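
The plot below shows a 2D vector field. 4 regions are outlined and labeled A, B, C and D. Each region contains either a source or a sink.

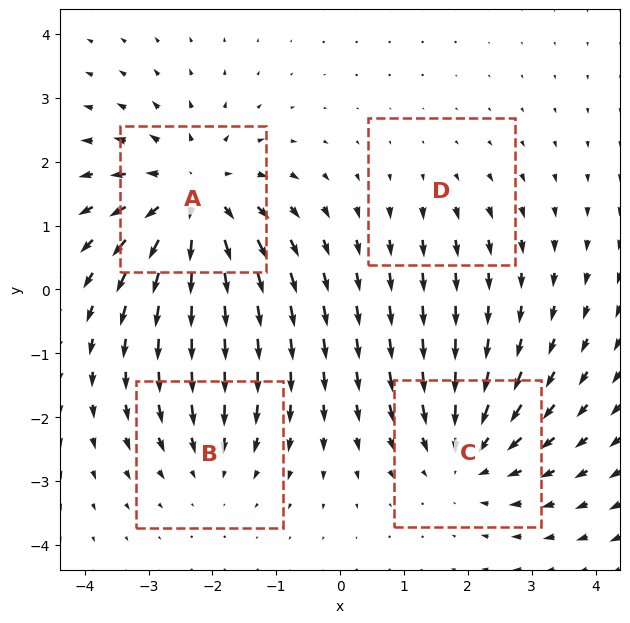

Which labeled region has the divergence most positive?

A

Divergence at each region's feature centre — A: about +6, B: about -3, C: about -5, D: about +2. Region A is most positive.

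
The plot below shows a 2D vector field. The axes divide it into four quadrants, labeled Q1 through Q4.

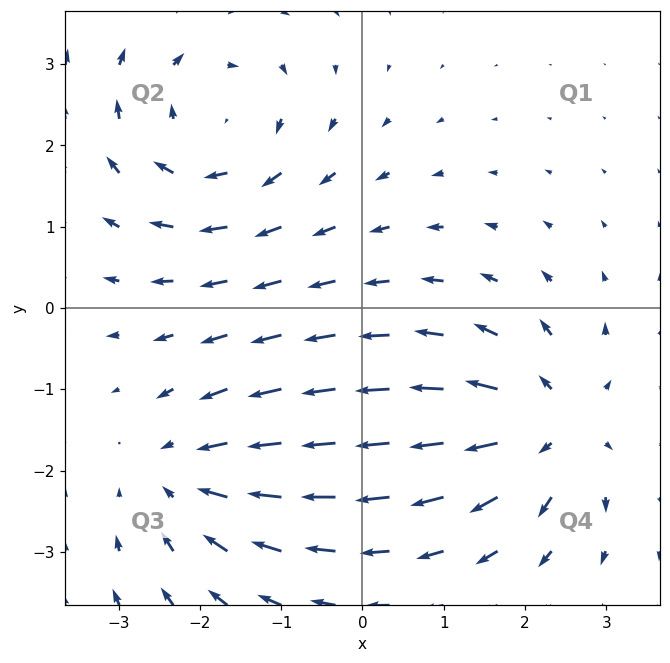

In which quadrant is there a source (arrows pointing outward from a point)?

The source sits at approximately (2.3, -1.4), which lies in quadrant Q4. The divergence there is about +5, positive as expected for a source.

Q4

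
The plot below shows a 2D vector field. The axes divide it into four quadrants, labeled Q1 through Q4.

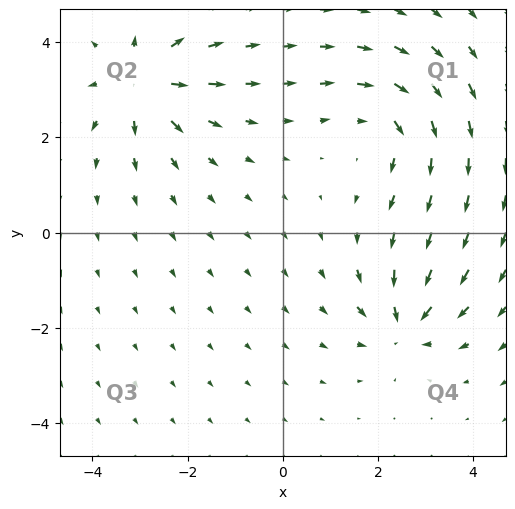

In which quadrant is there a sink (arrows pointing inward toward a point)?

Q4

The sink sits at approximately (2.6, -1.9), which lies in quadrant Q4. The divergence there is about -5, negative as expected for a sink.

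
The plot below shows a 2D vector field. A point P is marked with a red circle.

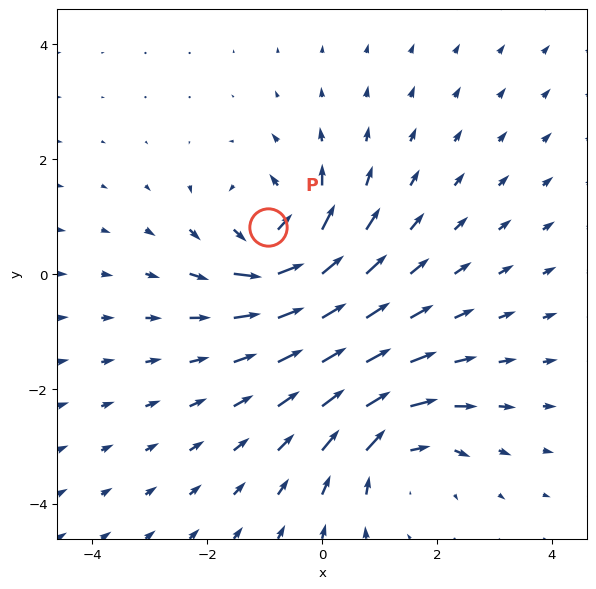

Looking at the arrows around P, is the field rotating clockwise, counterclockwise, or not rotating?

Near P at (-0.9, 0.8) the arrows circulate counterclockwise. The curl (z-component) there is about +5; positive curl means counterclockwise rotation.

counterclockwise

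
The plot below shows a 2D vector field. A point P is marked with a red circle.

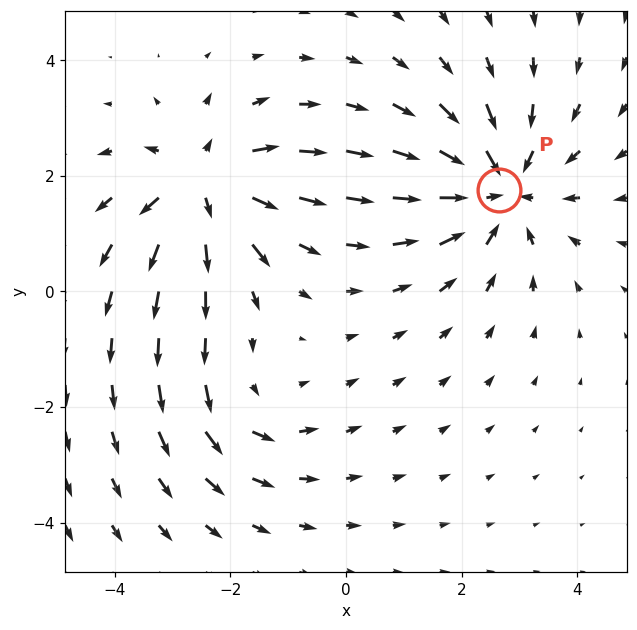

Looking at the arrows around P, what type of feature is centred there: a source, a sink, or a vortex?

At P (2.7, 1.8) the arrows converge inward. Divergence about -4, curl ≈0 — negative divergence with near-zero curl is a sink.

sink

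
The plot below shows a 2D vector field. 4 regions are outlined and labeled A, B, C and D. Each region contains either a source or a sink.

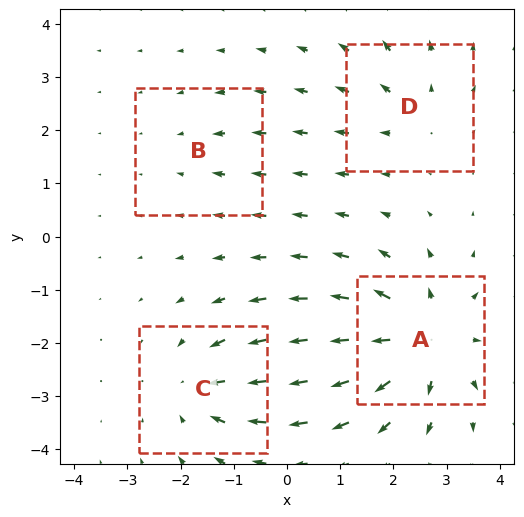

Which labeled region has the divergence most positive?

A

Divergence at each region's feature centre — A: about +6, B: about -2, C: about -4, D: about +3. Region A is most positive.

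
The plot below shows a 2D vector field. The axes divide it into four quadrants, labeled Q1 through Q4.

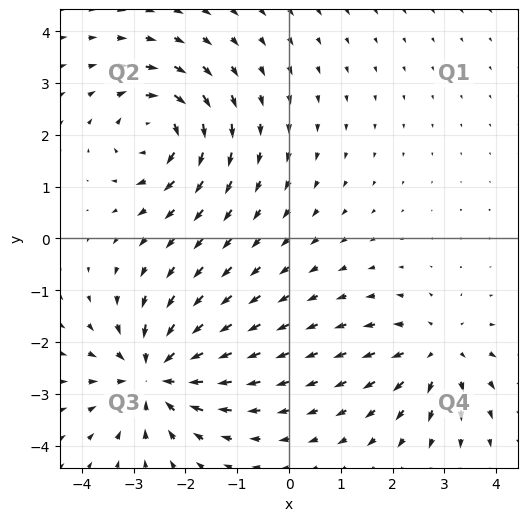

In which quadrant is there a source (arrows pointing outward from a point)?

Q4

The source sits at approximately (2.9, -2.2), which lies in quadrant Q4. The divergence there is about +4, positive as expected for a source.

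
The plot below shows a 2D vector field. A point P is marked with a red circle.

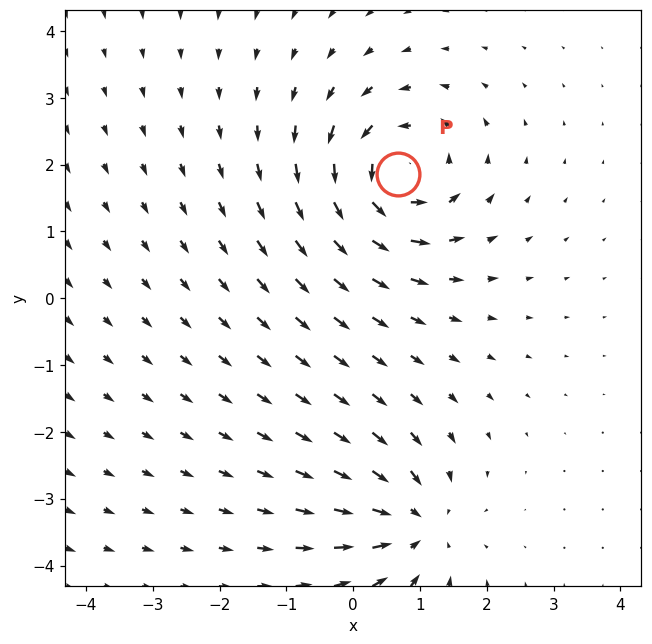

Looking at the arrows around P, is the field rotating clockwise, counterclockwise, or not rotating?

counterclockwise

Near P at (0.7, 1.9) the arrows circulate counterclockwise. The curl (z-component) there is about +5; positive curl means counterclockwise rotation.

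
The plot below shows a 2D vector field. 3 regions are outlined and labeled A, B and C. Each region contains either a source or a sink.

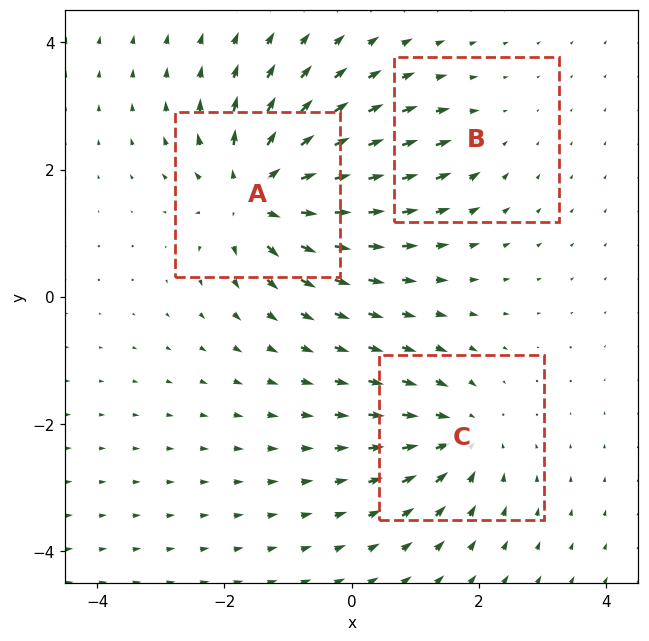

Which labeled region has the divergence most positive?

A

Divergence at each region's feature centre — A: about +6, B: about -2, C: about -4. Region A is most positive.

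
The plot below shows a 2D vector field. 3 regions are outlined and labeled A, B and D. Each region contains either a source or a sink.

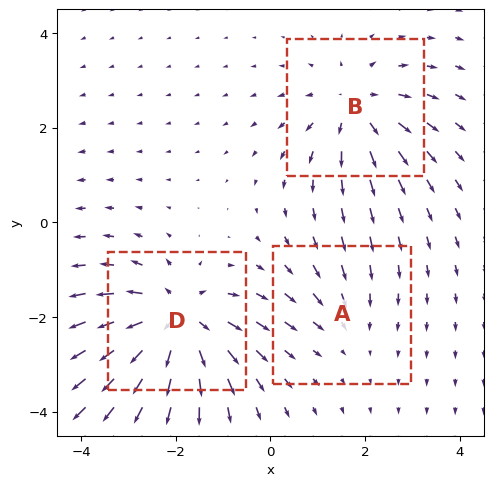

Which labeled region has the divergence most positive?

D

Divergence at each region's feature centre — A: about -2, B: about +3, D: about +5. Region D is most positive.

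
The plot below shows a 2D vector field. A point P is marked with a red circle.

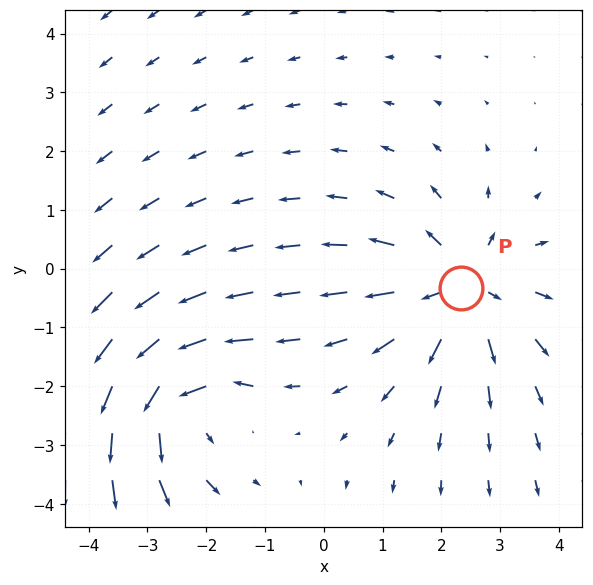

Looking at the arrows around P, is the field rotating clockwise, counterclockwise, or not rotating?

not rotating

Near P at (2.3, -0.3) the arrows show no circulation. The curl there is ≈0.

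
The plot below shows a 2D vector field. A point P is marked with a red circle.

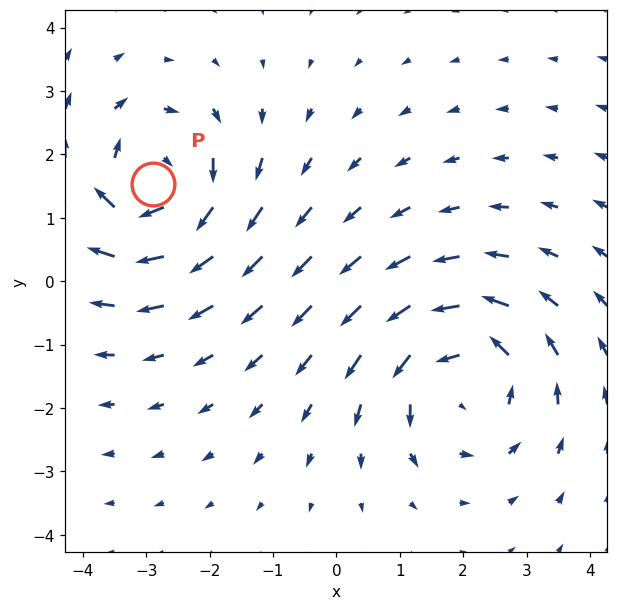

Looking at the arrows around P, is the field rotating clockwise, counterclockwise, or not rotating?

Near P at (-2.9, 1.5) the arrows circulate clockwise. The curl (z-component) there is about -5; negative curl means clockwise rotation.

clockwise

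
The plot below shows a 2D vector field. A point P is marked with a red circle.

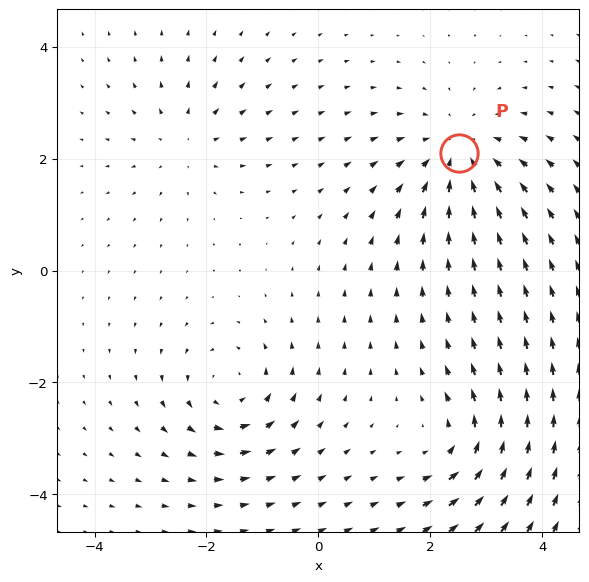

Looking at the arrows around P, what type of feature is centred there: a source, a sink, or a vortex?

At P (2.5, 2.1) the arrows converge inward. Divergence about -4, curl ≈0 — negative divergence with near-zero curl is a sink.

sink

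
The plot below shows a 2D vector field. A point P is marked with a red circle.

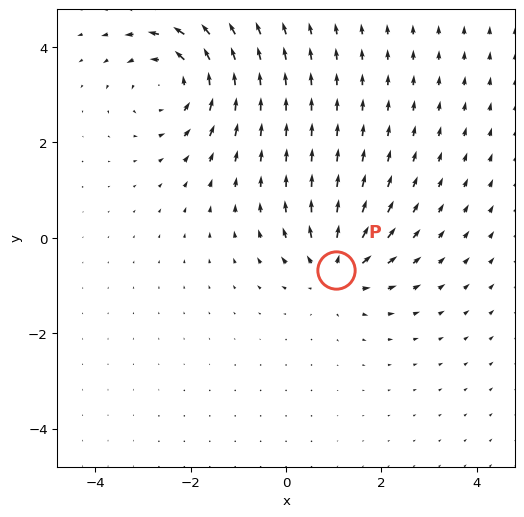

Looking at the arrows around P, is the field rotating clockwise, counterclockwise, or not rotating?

not rotating

Near P at (1.1, -0.7) the arrows show no circulation. The curl there is ≈0.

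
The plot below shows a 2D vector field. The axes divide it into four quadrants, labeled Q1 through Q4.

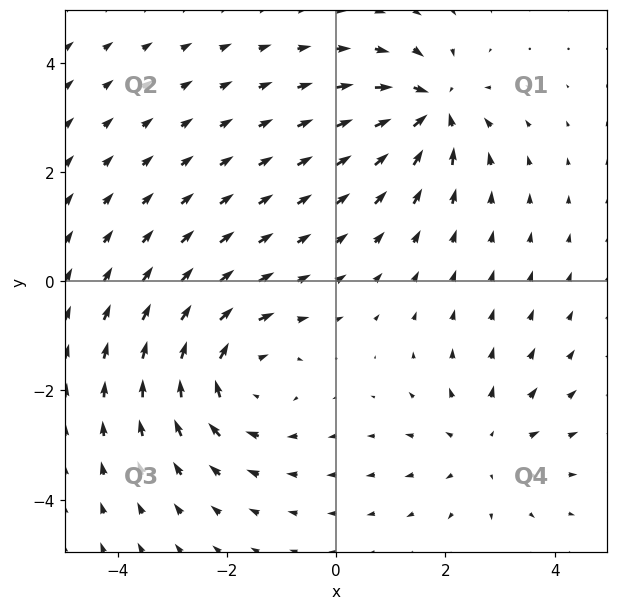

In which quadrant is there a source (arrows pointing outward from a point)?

The source sits at approximately (2.7, -3.0), which lies in quadrant Q4. The divergence there is about +2, positive as expected for a source.

Q4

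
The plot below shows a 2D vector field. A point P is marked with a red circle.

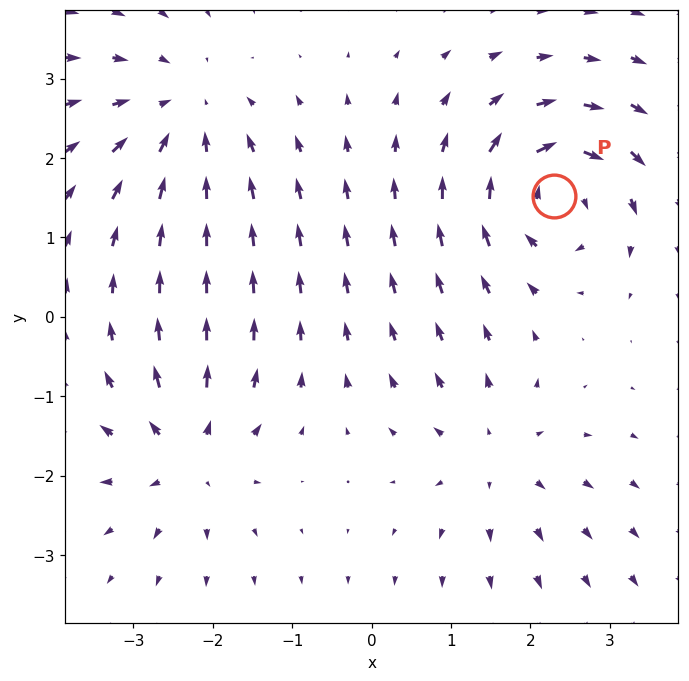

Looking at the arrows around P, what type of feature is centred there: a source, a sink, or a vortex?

vortex

At P (2.3, 1.5) the arrows circulate clockwise. Divergence ≈0, curl about -7 — near-zero divergence with nonzero curl is a vortex.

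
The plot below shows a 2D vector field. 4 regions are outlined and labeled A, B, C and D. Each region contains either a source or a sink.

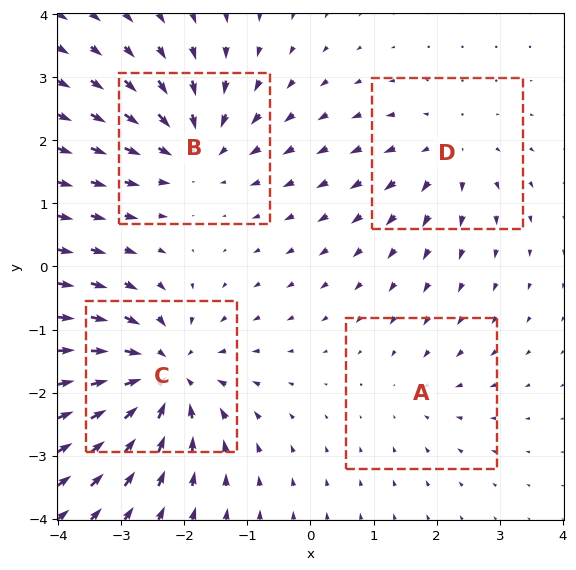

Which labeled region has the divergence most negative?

C

Divergence at each region's feature centre — A: about -2, B: about -5, C: about -7, D: about +3. Region C is most negative.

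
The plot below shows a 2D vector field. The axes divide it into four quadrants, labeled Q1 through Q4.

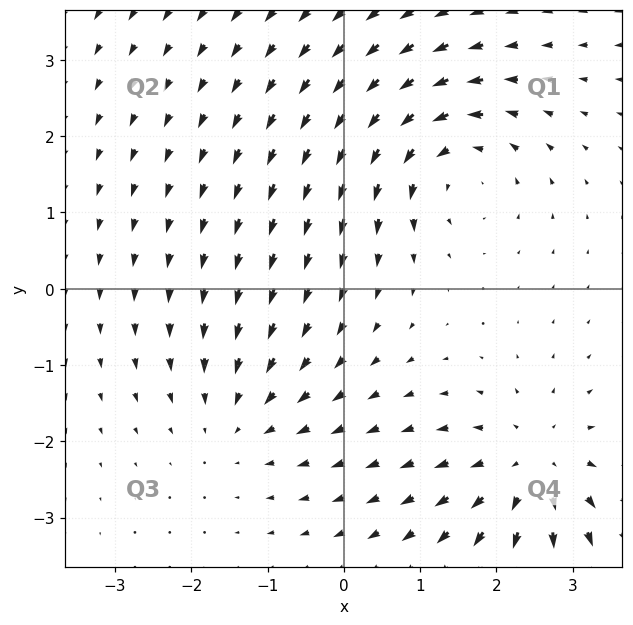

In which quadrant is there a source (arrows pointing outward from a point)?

The source sits at approximately (2.5, -2.3), which lies in quadrant Q4. The divergence there is about +4, positive as expected for a source.

Q4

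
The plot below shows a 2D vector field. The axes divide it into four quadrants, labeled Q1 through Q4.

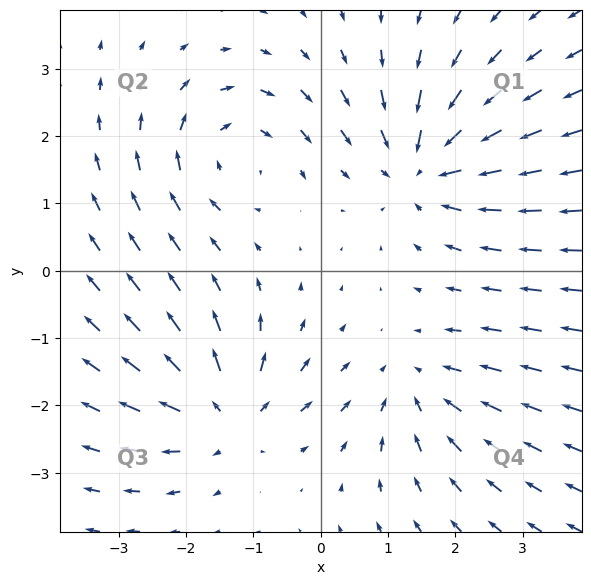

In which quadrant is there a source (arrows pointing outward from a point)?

The source sits at approximately (-1.4, -2.1), which lies in quadrant Q3. The divergence there is about +4, positive as expected for a source.

Q3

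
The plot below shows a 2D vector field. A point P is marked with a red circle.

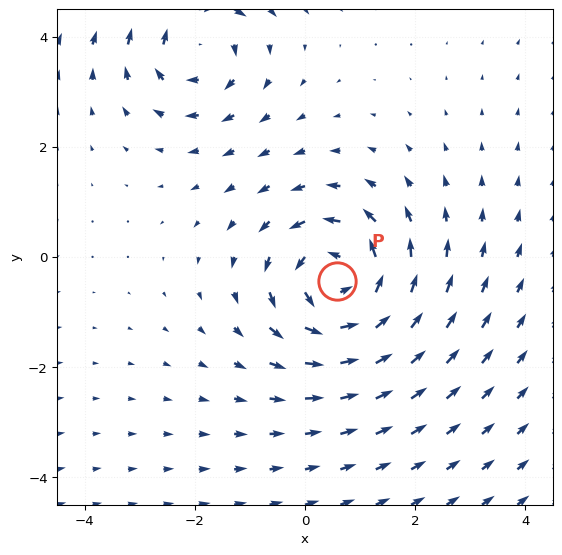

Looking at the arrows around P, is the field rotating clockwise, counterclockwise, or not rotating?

Near P at (0.6, -0.4) the arrows circulate counterclockwise. The curl (z-component) there is about +4; positive curl means counterclockwise rotation.

counterclockwise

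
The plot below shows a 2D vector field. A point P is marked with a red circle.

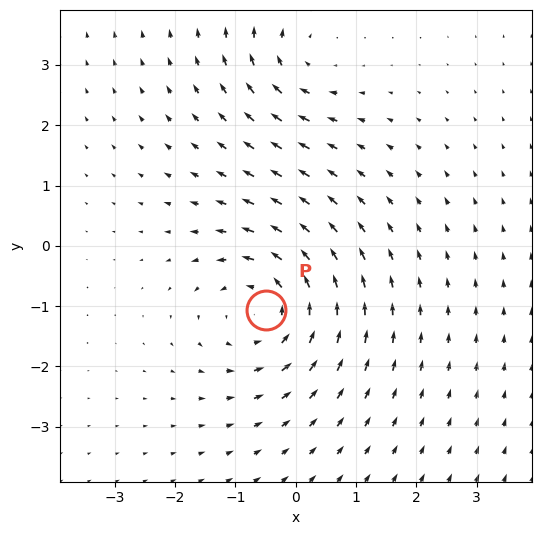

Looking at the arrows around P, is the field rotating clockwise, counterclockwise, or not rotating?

counterclockwise

Near P at (-0.5, -1.1) the arrows circulate counterclockwise. The curl (z-component) there is about +4; positive curl means counterclockwise rotation.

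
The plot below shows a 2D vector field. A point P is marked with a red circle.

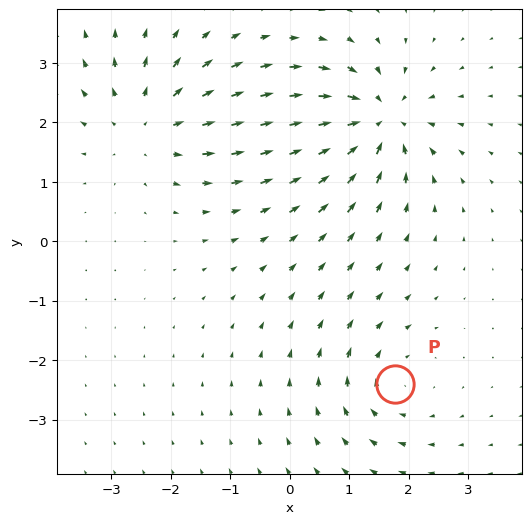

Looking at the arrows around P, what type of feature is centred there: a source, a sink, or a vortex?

At P (1.8, -2.4) the arrows circulate clockwise. Divergence ≈0, curl about -3 — near-zero divergence with nonzero curl is a vortex.

vortex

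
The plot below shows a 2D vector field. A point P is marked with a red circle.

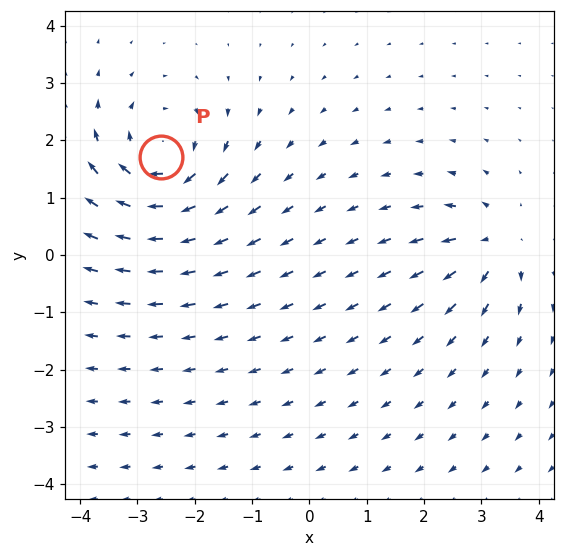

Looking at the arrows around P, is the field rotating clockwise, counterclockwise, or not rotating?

Near P at (-2.6, 1.7) the arrows circulate clockwise. The curl (z-component) there is about -5; negative curl means clockwise rotation.

clockwise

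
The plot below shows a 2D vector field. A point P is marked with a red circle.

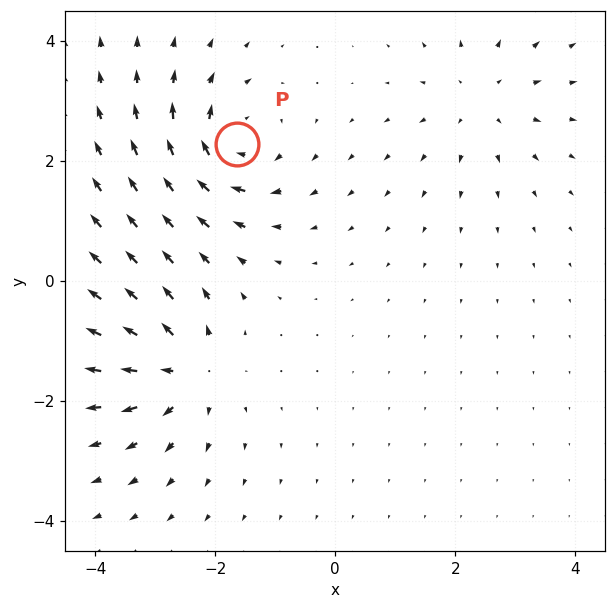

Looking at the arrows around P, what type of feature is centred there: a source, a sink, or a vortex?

At P (-1.6, 2.3) the arrows circulate clockwise. Divergence ≈0, curl about -6 — near-zero divergence with nonzero curl is a vortex.

vortex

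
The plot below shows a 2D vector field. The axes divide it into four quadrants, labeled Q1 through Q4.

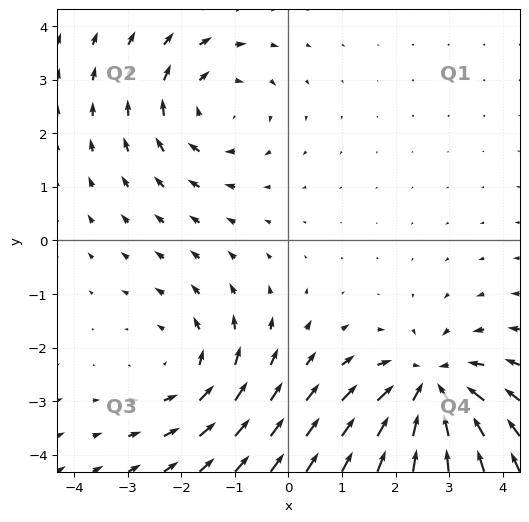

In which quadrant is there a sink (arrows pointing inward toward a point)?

Q4

The sink sits at approximately (2.6, -2.8), which lies in quadrant Q4. The divergence there is about -4, negative as expected for a sink.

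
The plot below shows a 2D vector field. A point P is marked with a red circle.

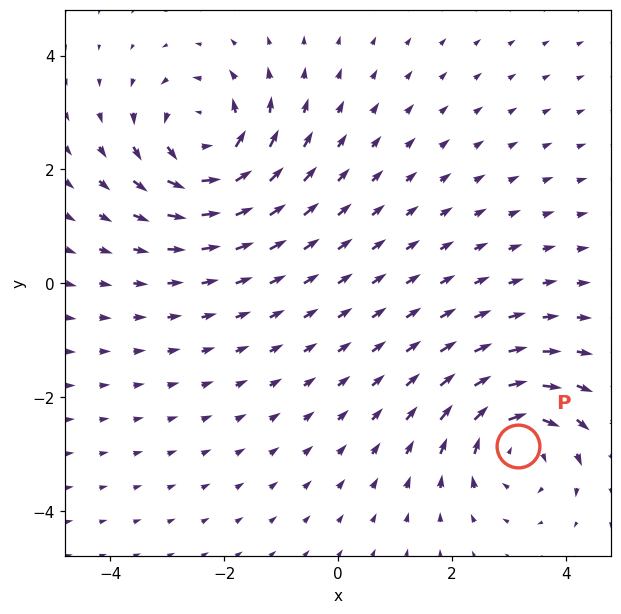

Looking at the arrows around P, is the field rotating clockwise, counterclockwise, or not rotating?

clockwise

Near P at (3.2, -2.9) the arrows circulate clockwise. The curl (z-component) there is about -3; negative curl means clockwise rotation.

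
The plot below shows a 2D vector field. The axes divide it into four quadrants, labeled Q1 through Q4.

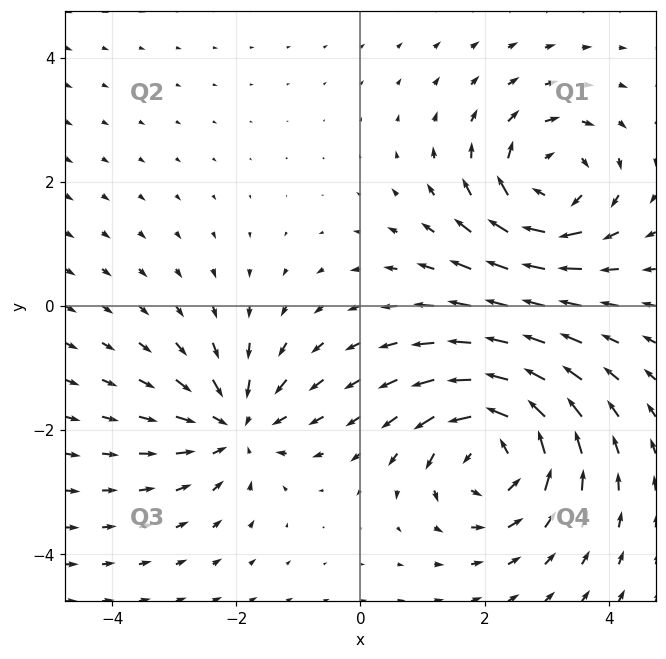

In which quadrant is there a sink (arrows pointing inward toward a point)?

Q3

The sink sits at approximately (-2.0, -1.9), which lies in quadrant Q3. The divergence there is about -4, negative as expected for a sink.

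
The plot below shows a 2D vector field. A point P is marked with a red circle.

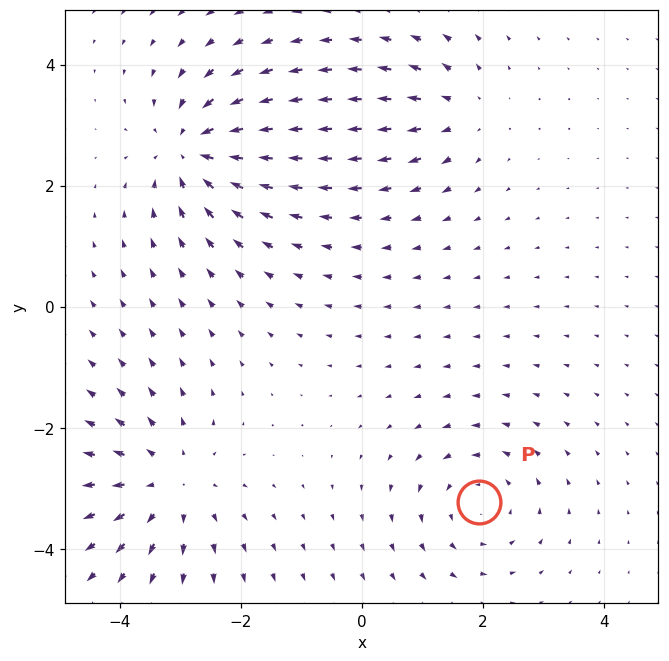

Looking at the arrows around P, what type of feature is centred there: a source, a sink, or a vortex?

vortex

At P (1.9, -3.2) the arrows circulate counterclockwise. Divergence ≈0, curl about +4 — near-zero divergence with nonzero curl is a vortex.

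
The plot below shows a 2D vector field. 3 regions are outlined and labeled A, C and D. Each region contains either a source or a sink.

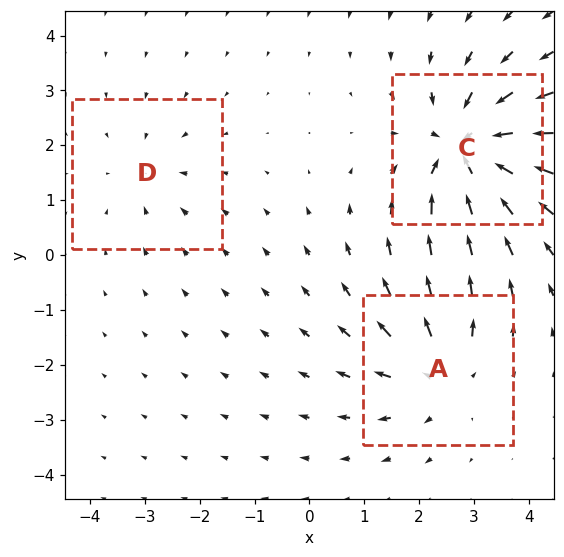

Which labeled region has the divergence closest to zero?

D

Divergence at each region's feature centre — A: about +4, C: about -5, D: about -2. Region D is closest to zero.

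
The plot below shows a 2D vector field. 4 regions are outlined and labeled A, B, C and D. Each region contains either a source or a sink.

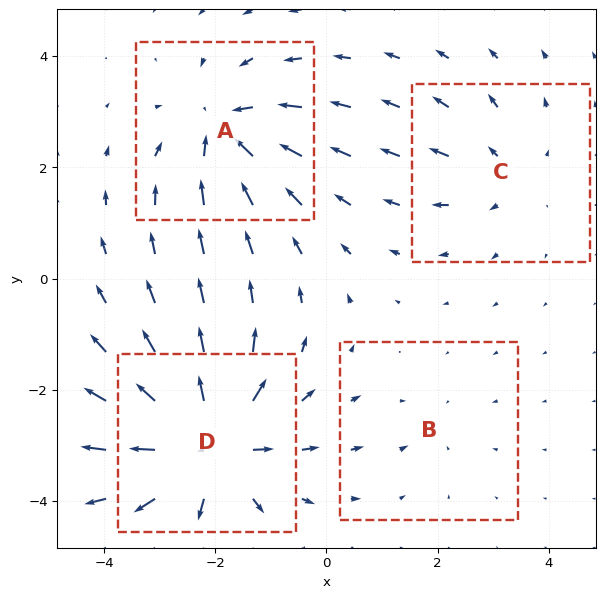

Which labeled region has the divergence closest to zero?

Divergence at each region's feature centre — A: about -5, B: about -2, C: about +3, D: about +7. Region B is closest to zero.

B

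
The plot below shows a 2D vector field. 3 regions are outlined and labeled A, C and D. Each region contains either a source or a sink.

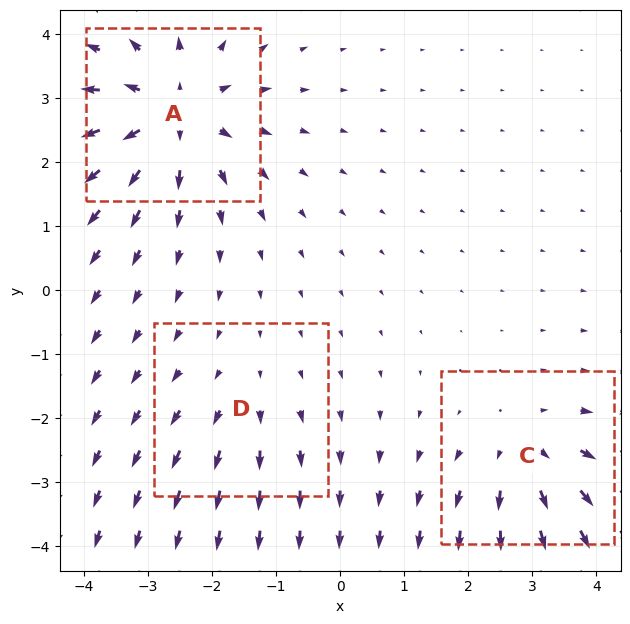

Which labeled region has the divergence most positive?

A

Divergence at each region's feature centre — A: about +5, C: about +4, D: about +2. Region A is most positive.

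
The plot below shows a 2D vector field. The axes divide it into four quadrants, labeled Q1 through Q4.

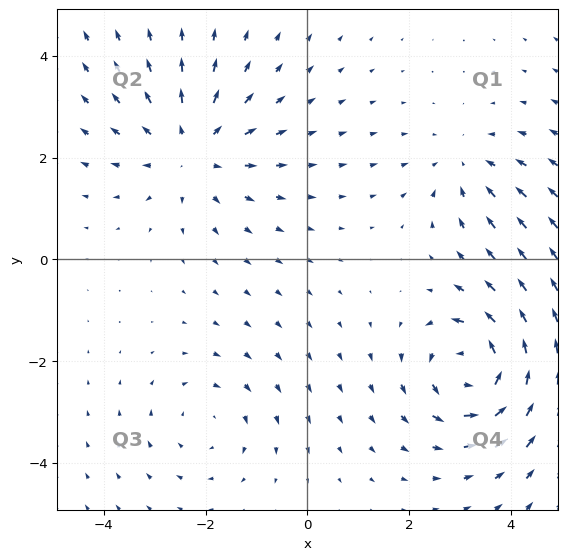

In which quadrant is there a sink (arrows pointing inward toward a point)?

Q1

The sink sits at approximately (3.1, 1.8), which lies in quadrant Q1. The divergence there is about -3, negative as expected for a sink.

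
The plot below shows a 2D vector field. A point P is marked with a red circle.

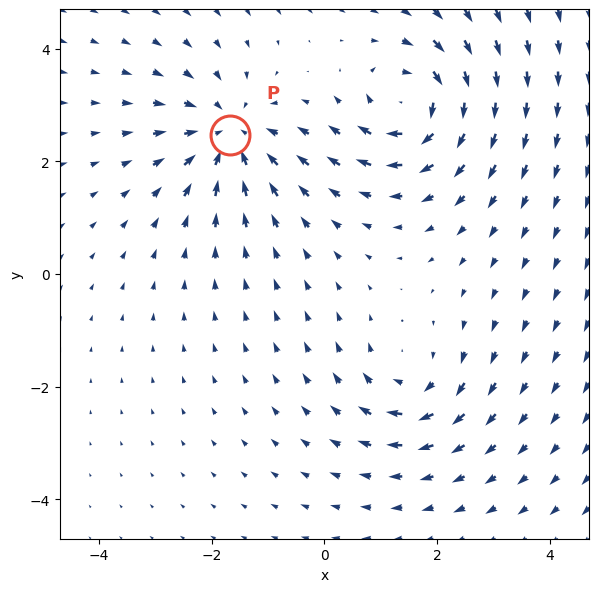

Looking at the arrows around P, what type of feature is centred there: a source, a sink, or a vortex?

At P (-1.7, 2.5) the arrows converge inward. Divergence about -5, curl ≈0 — negative divergence with near-zero curl is a sink.

sink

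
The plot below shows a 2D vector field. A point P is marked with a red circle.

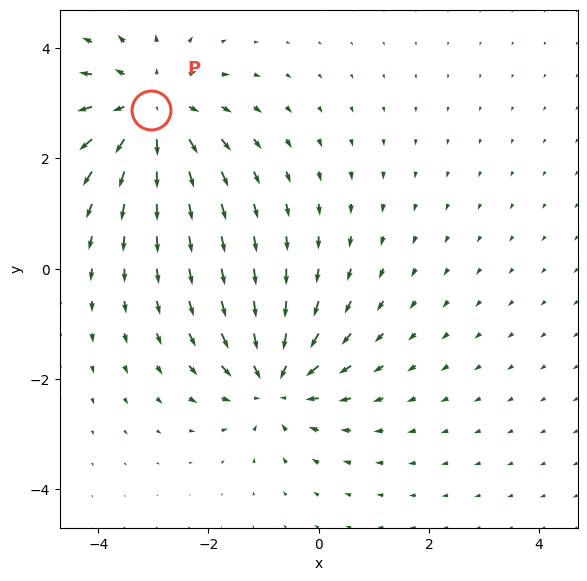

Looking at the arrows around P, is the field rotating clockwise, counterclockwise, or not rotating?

Near P at (-3.0, 2.9) the arrows show no circulation. The curl there is ≈0.

not rotating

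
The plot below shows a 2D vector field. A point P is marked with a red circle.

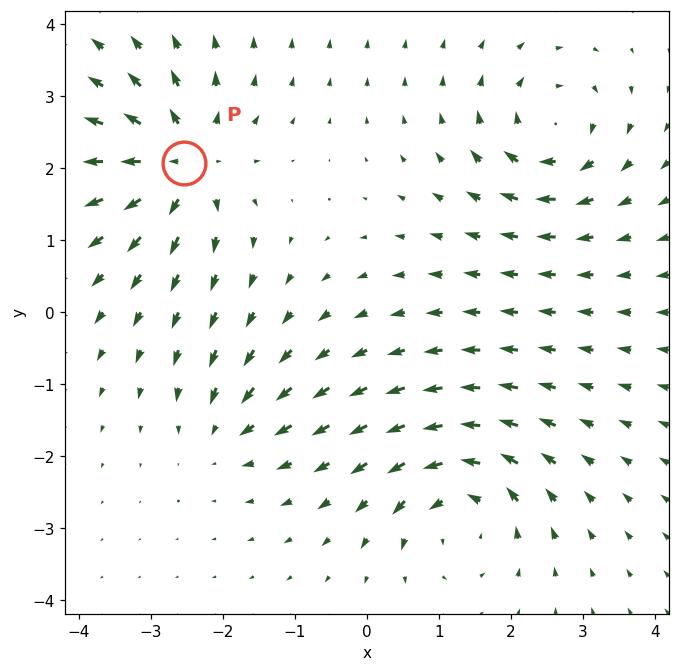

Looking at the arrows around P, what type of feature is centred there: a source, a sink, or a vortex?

At P (-2.5, 2.1) the arrows spread outward. Divergence about +7, curl ≈0 — positive divergence with near-zero curl is a source.

source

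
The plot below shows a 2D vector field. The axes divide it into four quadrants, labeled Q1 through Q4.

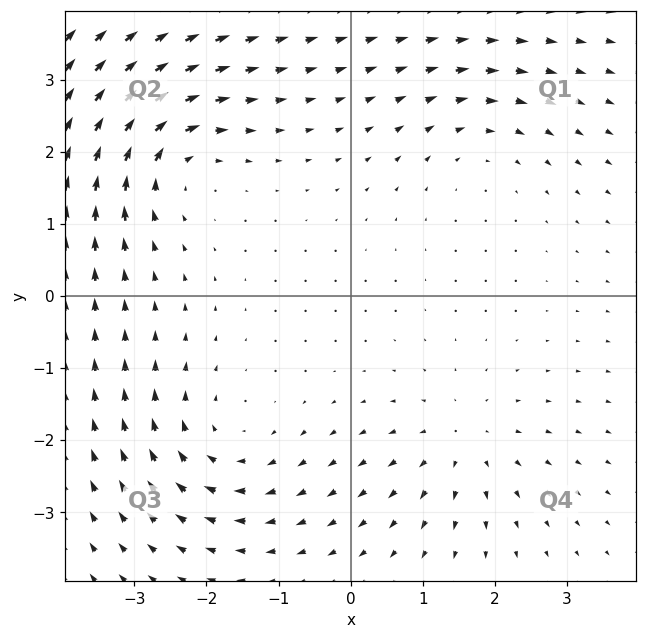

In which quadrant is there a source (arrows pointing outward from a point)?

Q4

The source sits at approximately (1.6, -2.0), which lies in quadrant Q4. The divergence there is about +3, positive as expected for a source.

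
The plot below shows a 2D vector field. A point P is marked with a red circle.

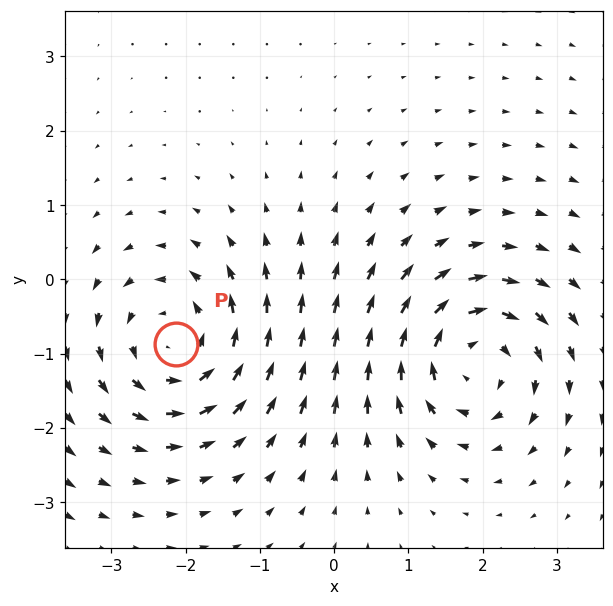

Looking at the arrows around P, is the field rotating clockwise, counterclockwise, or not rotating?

Near P at (-2.1, -0.9) the arrows circulate counterclockwise. The curl (z-component) there is about +4; positive curl means counterclockwise rotation.

counterclockwise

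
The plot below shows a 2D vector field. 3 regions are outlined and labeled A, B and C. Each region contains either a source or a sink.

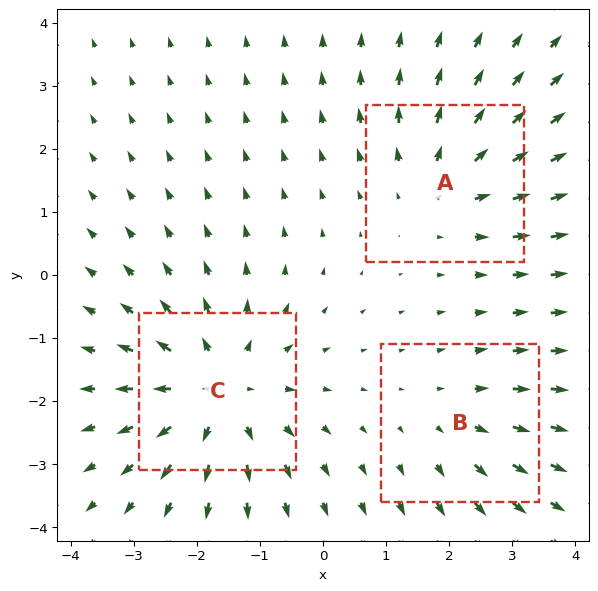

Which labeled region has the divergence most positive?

Divergence at each region's feature centre — A: about +3, B: about +2, C: about +4. Region C is most positive.

C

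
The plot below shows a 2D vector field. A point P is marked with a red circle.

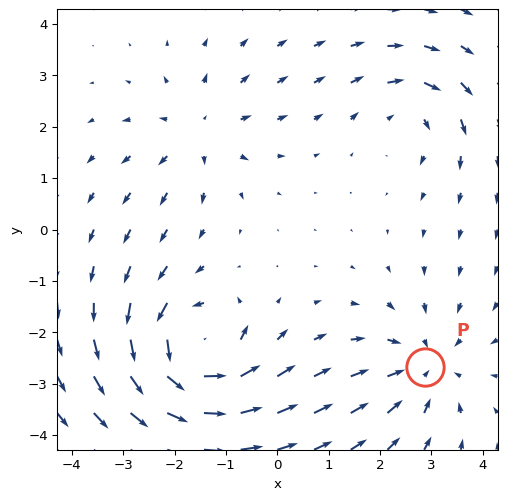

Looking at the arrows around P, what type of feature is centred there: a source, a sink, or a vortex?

sink

At P (2.9, -2.7) the arrows converge inward. Divergence about -3, curl ≈0 — negative divergence with near-zero curl is a sink.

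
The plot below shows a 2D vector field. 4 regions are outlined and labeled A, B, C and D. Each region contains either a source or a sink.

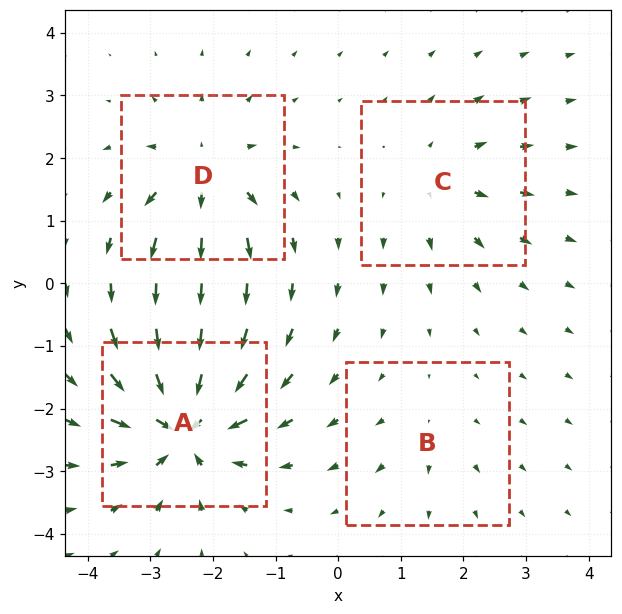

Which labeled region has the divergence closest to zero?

Divergence at each region's feature centre — A: about -9, B: about +2, C: about +4, D: about +6. Region B is closest to zero.

B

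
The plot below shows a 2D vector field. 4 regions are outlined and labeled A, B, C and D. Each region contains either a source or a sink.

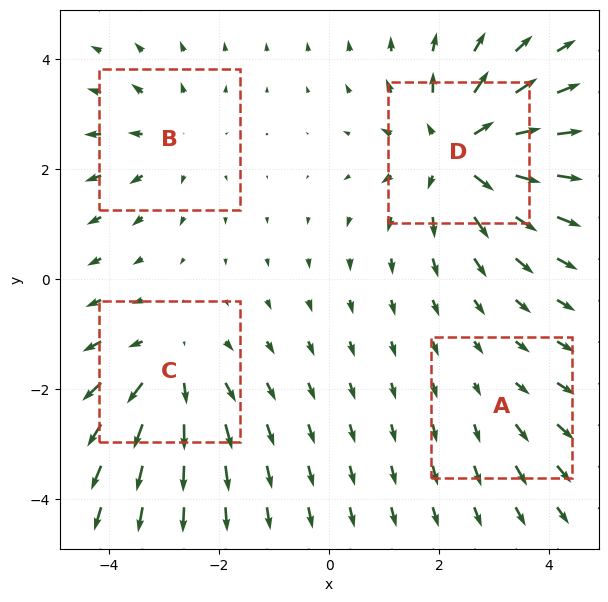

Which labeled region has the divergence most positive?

D

Divergence at each region's feature centre — A: about +2, B: about +3, C: about +4, D: about +7. Region D is most positive.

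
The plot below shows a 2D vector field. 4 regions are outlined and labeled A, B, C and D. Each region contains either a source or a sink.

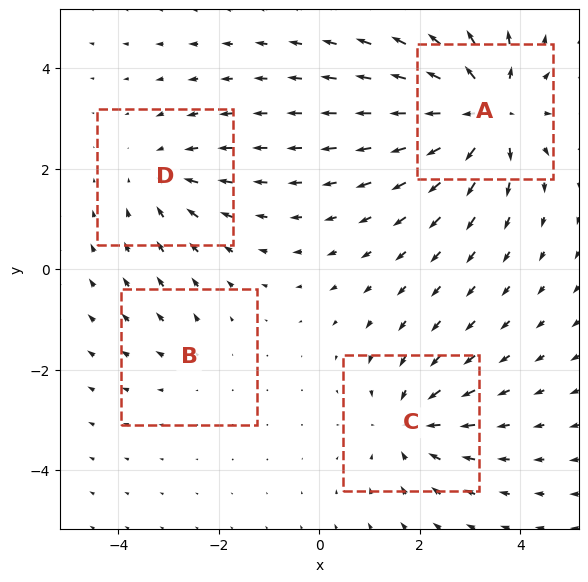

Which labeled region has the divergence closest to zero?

B

Divergence at each region's feature centre — A: about +7, B: about +2, C: about -4, D: about -3. Region B is closest to zero.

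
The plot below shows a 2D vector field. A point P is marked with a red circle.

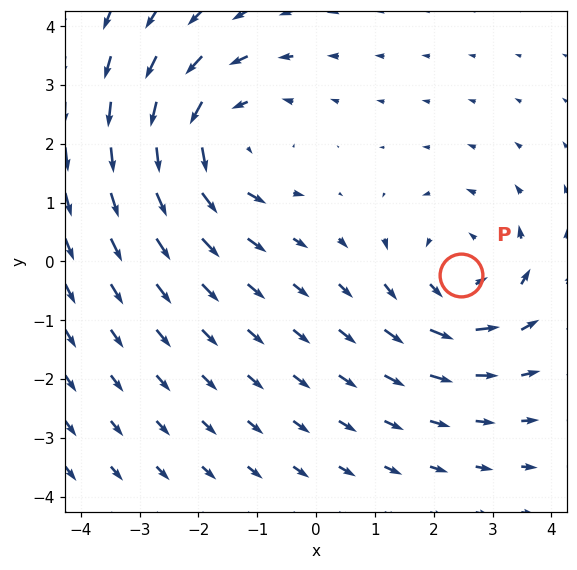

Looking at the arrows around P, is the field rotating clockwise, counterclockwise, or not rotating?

counterclockwise

Near P at (2.5, -0.2) the arrows circulate counterclockwise. The curl (z-component) there is about +3; positive curl means counterclockwise rotation.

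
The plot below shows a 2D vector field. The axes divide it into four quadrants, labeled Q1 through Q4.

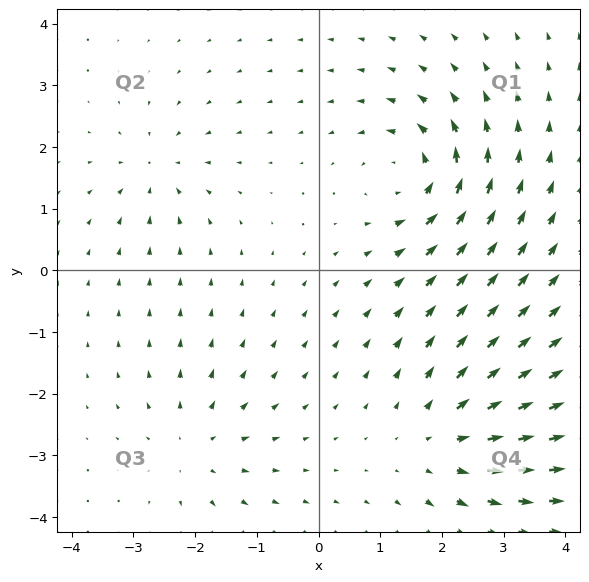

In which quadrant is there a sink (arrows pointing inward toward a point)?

The sink sits at approximately (-2.6, 1.6), which lies in quadrant Q2. The divergence there is about -4, negative as expected for a sink.

Q2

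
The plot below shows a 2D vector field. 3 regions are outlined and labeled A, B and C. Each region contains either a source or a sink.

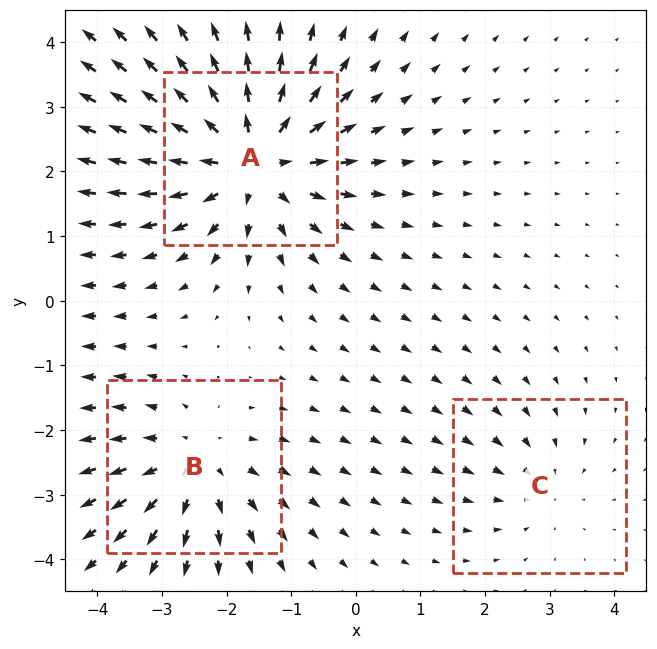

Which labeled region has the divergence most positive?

Divergence at each region's feature centre — A: about +5, B: about +3, C: about -2. Region A is most positive.

A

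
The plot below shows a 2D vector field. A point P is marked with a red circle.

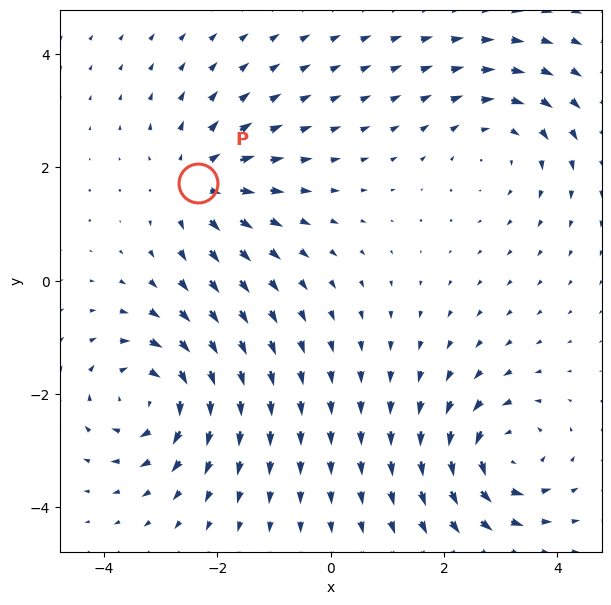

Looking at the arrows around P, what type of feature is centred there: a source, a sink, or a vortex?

source

At P (-2.3, 1.7) the arrows spread outward. Divergence about +3, curl ≈0 — positive divergence with near-zero curl is a source.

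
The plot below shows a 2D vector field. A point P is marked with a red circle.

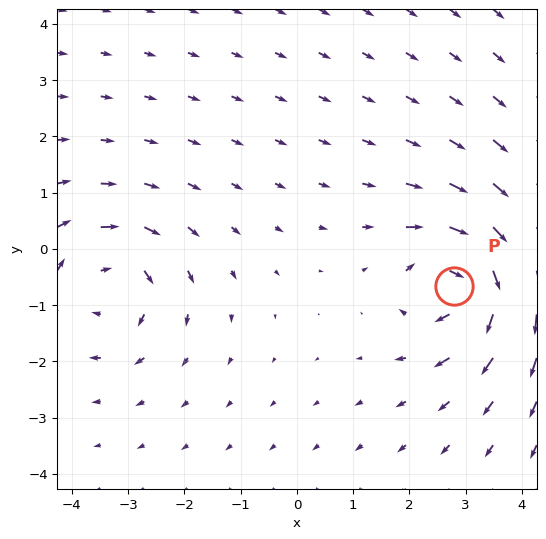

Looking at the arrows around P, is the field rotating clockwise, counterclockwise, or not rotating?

clockwise

Near P at (2.8, -0.7) the arrows circulate clockwise. The curl (z-component) there is about -6; negative curl means clockwise rotation.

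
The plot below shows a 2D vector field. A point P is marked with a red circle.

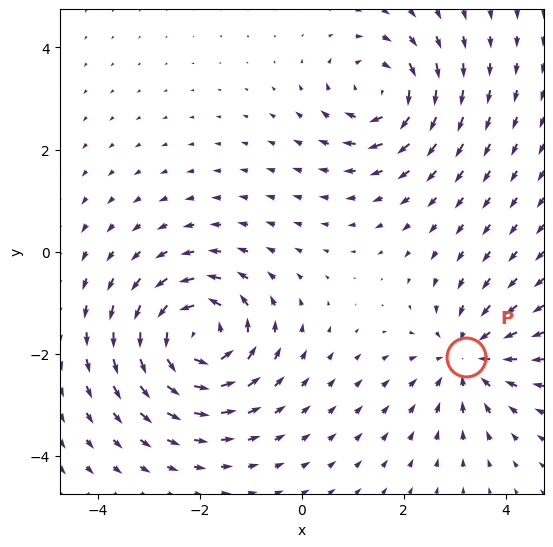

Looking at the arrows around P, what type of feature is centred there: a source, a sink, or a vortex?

sink

At P (3.2, -2.1) the arrows converge inward. Divergence about -3, curl ≈0 — negative divergence with near-zero curl is a sink.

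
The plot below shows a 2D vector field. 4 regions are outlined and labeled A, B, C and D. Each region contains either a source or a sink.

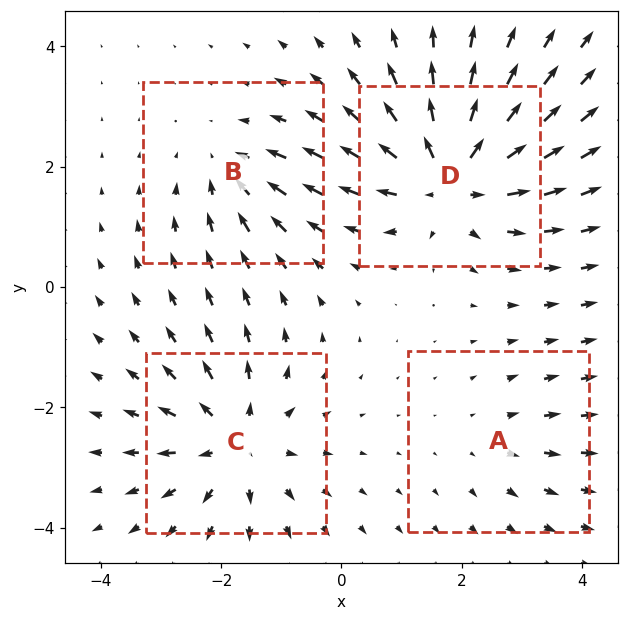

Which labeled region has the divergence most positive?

Divergence at each region's feature centre — A: about +2, B: about -3, C: about +5, D: about +7. Region D is most positive.

D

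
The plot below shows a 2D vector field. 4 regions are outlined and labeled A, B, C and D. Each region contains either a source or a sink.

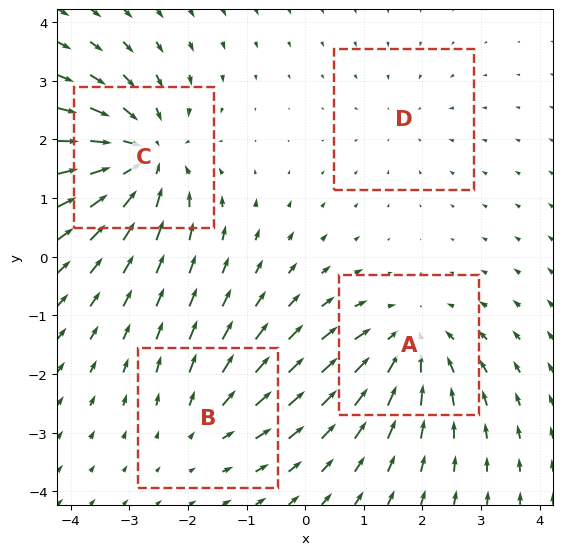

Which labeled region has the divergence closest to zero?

Divergence at each region's feature centre — A: about -5, B: about +3, C: about -7, D: about -2. Region D is closest to zero.

D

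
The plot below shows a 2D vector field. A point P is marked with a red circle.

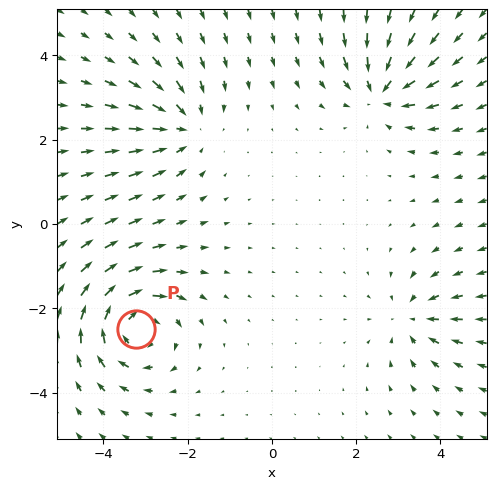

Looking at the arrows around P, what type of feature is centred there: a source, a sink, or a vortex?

vortex

At P (-3.2, -2.5) the arrows circulate clockwise. Divergence ≈0, curl about -6 — near-zero divergence with nonzero curl is a vortex.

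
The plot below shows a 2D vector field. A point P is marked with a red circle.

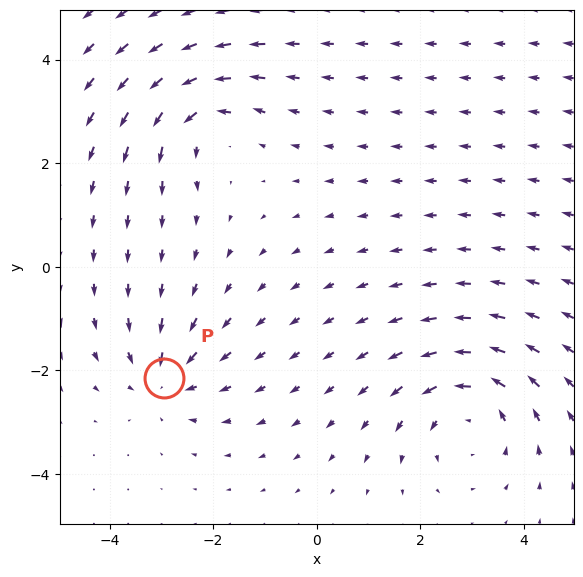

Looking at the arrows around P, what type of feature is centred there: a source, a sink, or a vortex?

sink

At P (-2.9, -2.2) the arrows converge inward. Divergence about -4, curl ≈0 — negative divergence with near-zero curl is a sink.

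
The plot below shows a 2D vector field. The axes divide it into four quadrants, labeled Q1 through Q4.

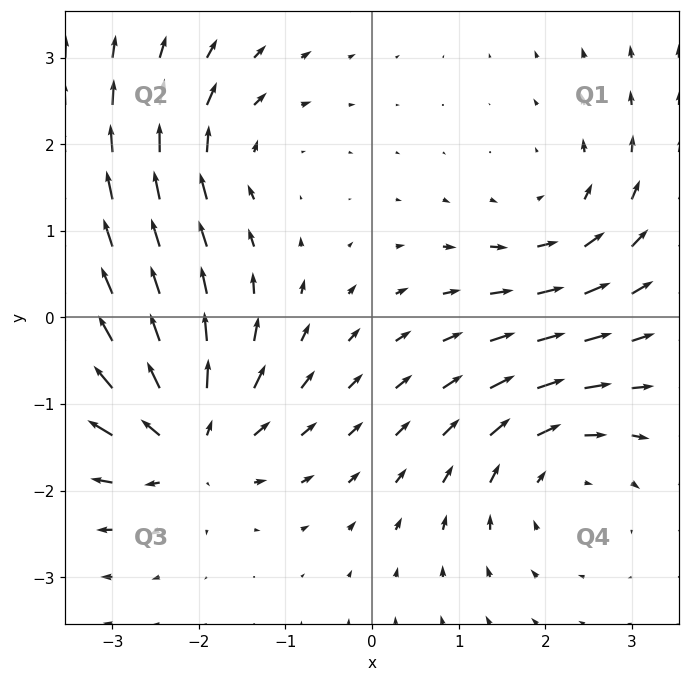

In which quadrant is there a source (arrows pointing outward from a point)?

The source sits at approximately (-2.1, -1.4), which lies in quadrant Q3. The divergence there is about +6, positive as expected for a source.

Q3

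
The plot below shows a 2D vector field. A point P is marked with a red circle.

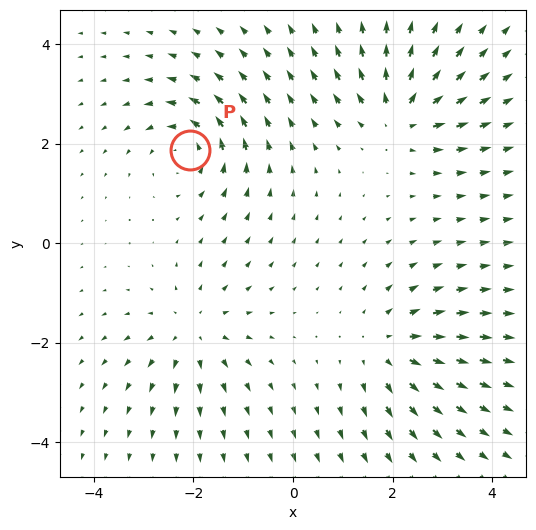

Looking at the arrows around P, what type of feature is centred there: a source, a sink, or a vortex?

At P (-2.1, 1.9) the arrows circulate counterclockwise. Divergence ≈0, curl about +5 — near-zero divergence with nonzero curl is a vortex.

vortex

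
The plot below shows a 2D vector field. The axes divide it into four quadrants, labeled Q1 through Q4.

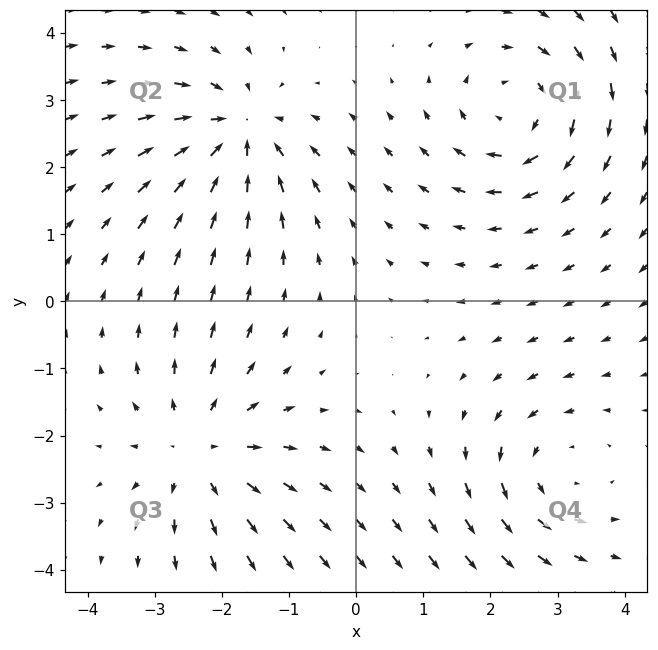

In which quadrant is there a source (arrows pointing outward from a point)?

The source sits at approximately (-2.3, -2.2), which lies in quadrant Q3. The divergence there is about +4, positive as expected for a source.

Q3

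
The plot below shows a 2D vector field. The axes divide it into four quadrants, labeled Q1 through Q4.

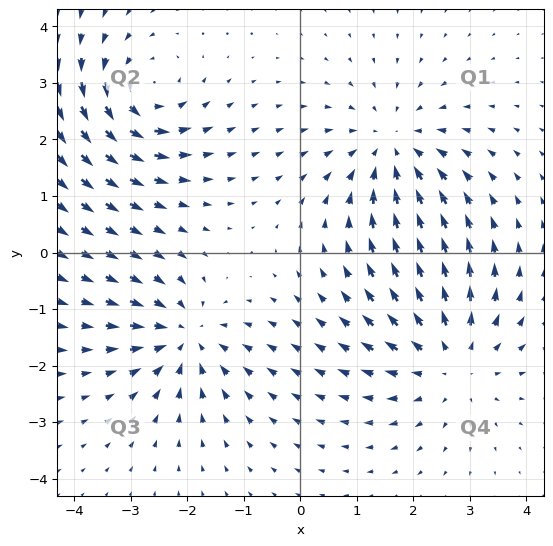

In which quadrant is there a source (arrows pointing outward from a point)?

Q4

The source sits at approximately (2.7, -1.9), which lies in quadrant Q4. The divergence there is about +4, positive as expected for a source.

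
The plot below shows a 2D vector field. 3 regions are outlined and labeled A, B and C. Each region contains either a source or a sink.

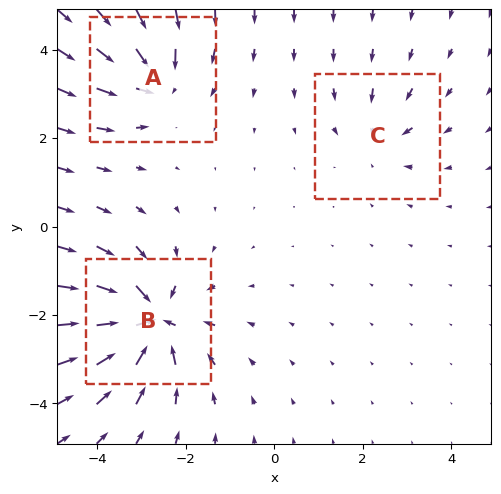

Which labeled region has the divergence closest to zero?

Divergence at each region's feature centre — A: about -4, B: about -6, C: about -2. Region C is closest to zero.

C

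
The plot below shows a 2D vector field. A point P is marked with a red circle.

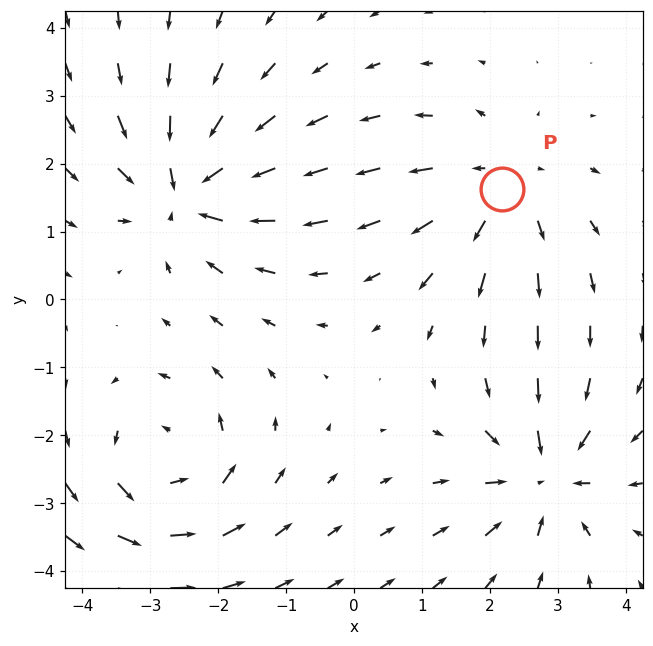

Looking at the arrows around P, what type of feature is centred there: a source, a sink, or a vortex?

At P (2.2, 1.6) the arrows spread outward. Divergence about +4, curl ≈0 — positive divergence with near-zero curl is a source.

source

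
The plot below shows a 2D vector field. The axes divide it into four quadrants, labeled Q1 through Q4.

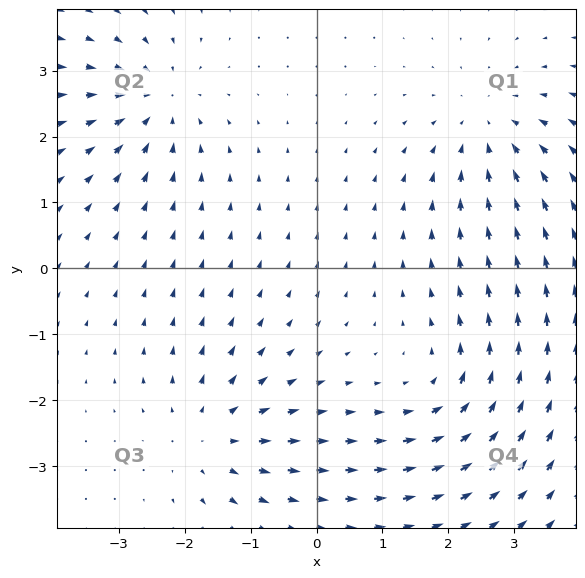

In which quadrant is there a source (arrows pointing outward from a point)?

The source sits at approximately (-1.6, -2.5), which lies in quadrant Q3. The divergence there is about +5, positive as expected for a source.

Q3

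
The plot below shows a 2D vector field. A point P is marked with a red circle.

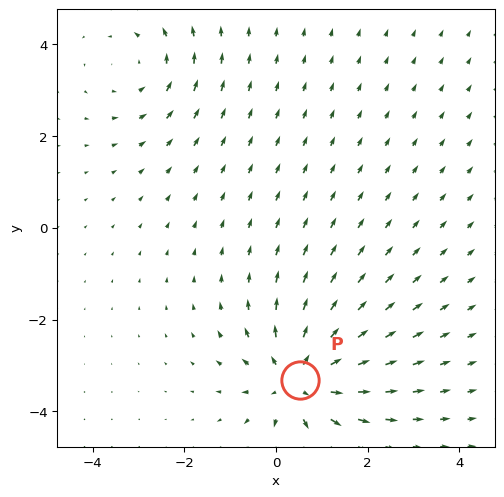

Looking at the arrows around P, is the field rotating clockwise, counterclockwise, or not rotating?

Near P at (0.5, -3.3) the arrows show no circulation. The curl there is ≈0.

not rotating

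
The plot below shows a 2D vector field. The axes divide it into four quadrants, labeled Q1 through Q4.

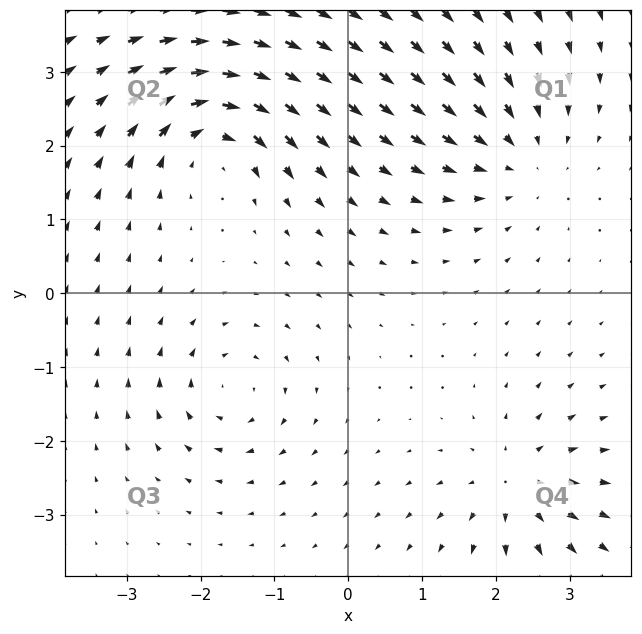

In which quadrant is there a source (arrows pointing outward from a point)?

The source sits at approximately (2.3, -2.6), which lies in quadrant Q4. The divergence there is about +4, positive as expected for a source.

Q4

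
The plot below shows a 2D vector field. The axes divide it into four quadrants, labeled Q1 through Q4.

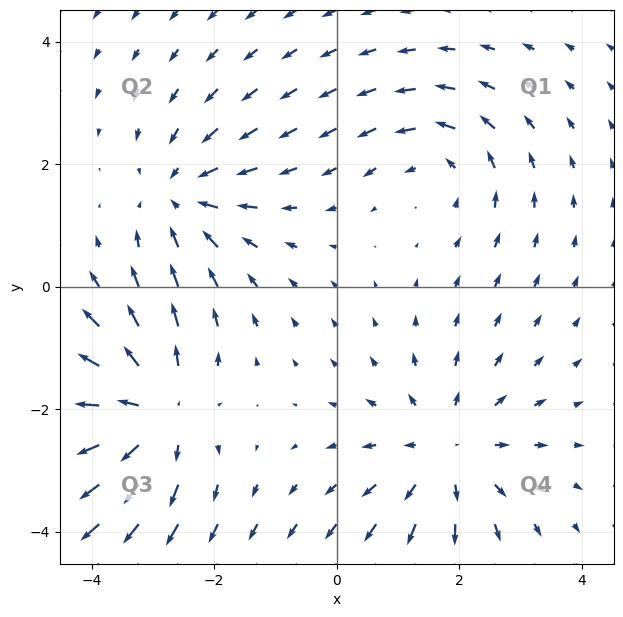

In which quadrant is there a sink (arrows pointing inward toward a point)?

The sink sits at approximately (-2.5, 1.5), which lies in quadrant Q2. The divergence there is about -3, negative as expected for a sink.

Q2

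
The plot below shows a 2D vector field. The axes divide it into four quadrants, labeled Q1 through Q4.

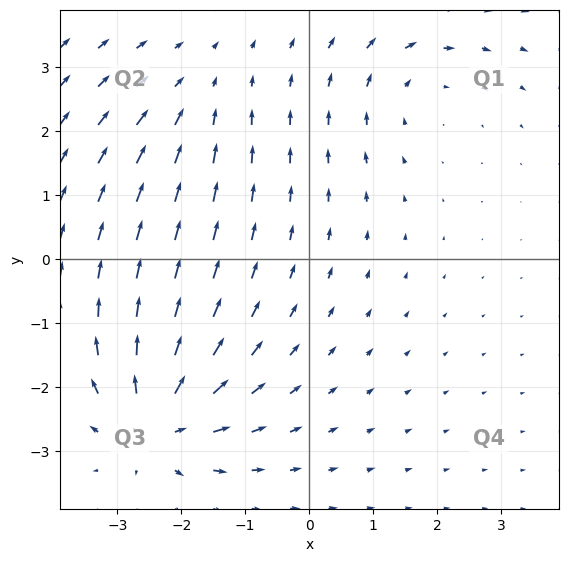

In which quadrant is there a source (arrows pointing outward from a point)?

The source sits at approximately (-2.4, -2.6), which lies in quadrant Q3. The divergence there is about +5, positive as expected for a source.

Q3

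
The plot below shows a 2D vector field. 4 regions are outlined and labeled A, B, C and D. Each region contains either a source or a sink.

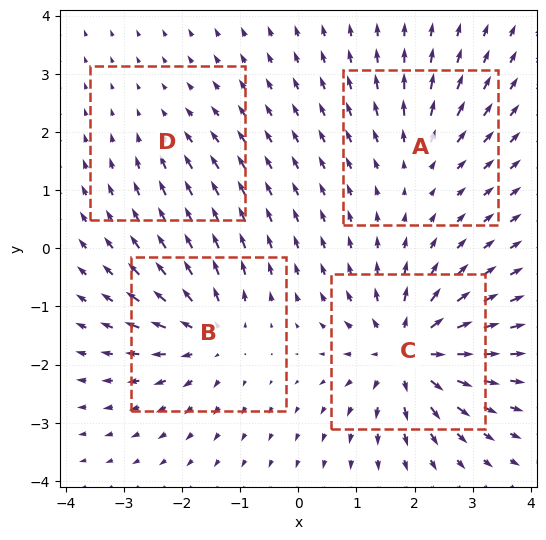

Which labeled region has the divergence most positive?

Divergence at each region's feature centre — A: about +4, B: about +6, C: about +8, D: about -2. Region C is most positive.

C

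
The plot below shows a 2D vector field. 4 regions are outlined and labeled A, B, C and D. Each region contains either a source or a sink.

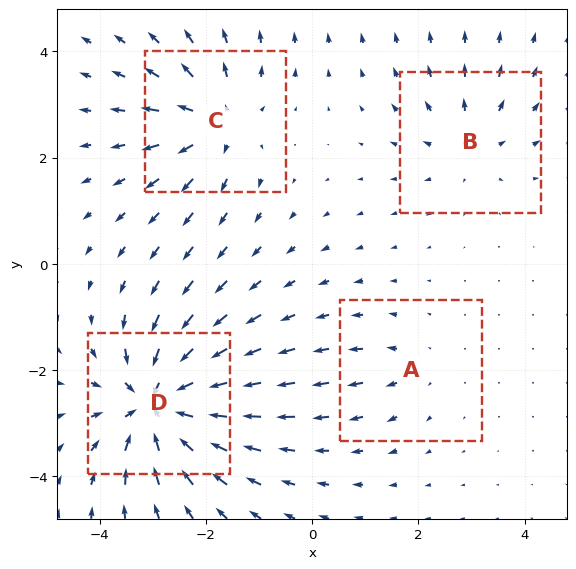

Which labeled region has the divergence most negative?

D

Divergence at each region's feature centre — A: about +2, B: about +3, C: about +5, D: about -8. Region D is most negative.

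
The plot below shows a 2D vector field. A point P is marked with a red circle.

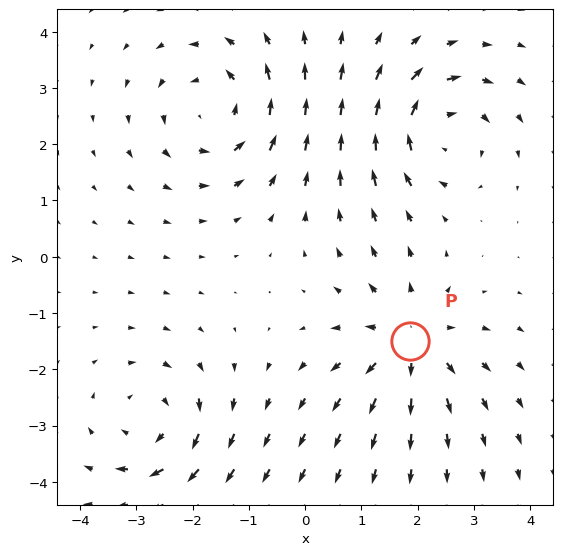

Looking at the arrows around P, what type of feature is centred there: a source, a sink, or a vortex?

source

At P (1.9, -1.5) the arrows spread outward. Divergence about +5, curl ≈0 — positive divergence with near-zero curl is a source.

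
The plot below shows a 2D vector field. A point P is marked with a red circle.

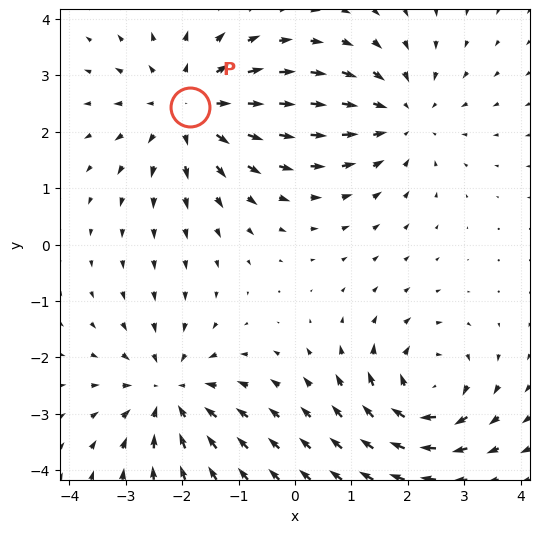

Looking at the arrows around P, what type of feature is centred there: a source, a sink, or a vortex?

At P (-1.9, 2.4) the arrows spread outward. Divergence about +4, curl ≈0 — positive divergence with near-zero curl is a source.

source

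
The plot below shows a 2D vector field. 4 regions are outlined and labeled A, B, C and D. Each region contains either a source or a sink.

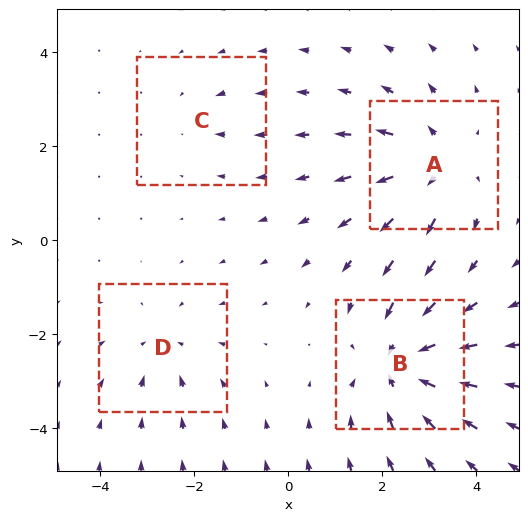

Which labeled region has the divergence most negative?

B

Divergence at each region's feature centre — A: about +5, B: about -6, C: about -2, D: about -3. Region B is most negative.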